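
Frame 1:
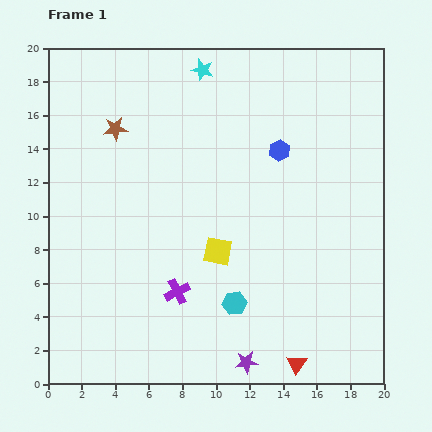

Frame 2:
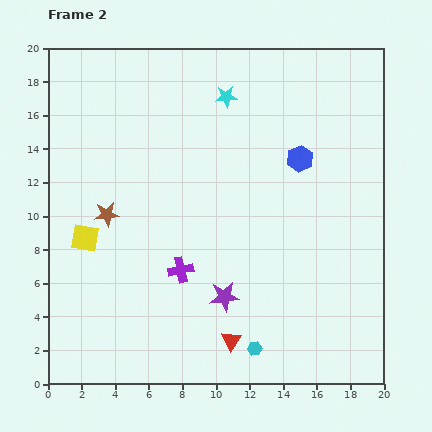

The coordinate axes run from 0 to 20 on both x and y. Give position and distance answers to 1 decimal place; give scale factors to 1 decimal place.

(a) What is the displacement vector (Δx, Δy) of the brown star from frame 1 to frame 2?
(-0.5, -5.1)

The brown star was at (4.0, 15.2) in frame 1 and (3.5, 10.1) in frame 2.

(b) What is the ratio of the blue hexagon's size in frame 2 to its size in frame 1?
1.3×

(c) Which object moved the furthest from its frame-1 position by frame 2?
the yellow square

(moved 7.9; next 5.1)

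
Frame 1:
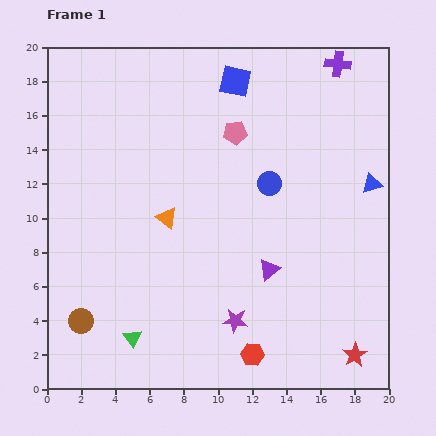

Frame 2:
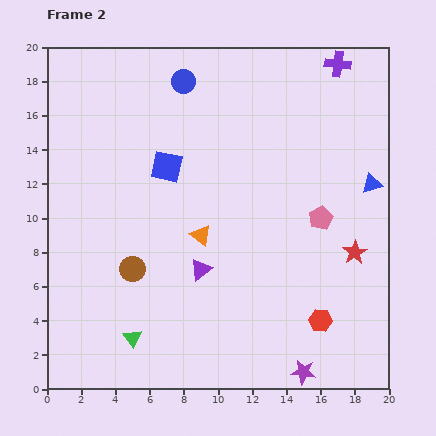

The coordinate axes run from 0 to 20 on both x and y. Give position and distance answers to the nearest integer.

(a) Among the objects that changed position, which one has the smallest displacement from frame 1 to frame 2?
the orange triangle

(moved 2)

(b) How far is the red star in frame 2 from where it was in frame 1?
6

The red star moved from (18, 2) to (18, 8), a distance of √(0² + 6²) ≈ 6.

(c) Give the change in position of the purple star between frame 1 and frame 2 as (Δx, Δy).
(4, -3)

The purple star was at (11, 4) in frame 1 and (15, 1) in frame 2.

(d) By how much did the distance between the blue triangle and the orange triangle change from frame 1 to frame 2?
-2

Distance in frame 1: 12. Distance in frame 2: 10.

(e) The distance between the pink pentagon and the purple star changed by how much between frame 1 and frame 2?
-2

Distance in frame 1: 11. Distance in frame 2: 9.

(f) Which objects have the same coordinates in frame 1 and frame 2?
the blue triangle, the green triangle, the purple cross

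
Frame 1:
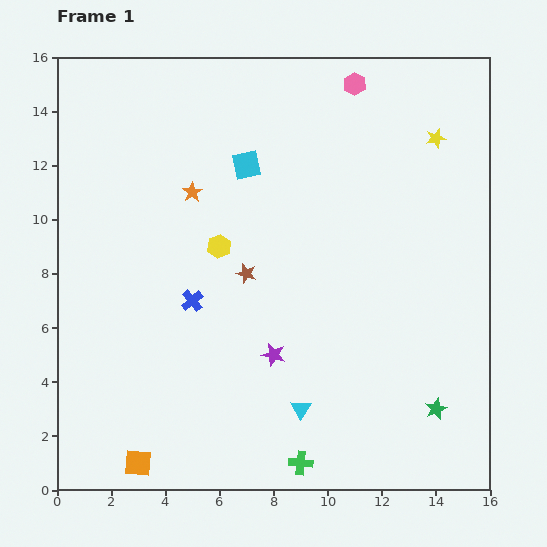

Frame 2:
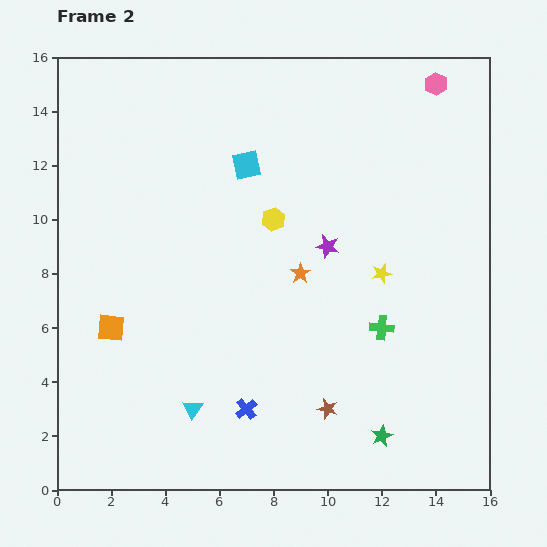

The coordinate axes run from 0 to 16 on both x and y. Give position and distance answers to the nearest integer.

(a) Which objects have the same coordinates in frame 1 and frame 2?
the cyan square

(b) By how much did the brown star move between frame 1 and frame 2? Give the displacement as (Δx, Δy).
(3, -5)

The brown star was at (7, 8) in frame 1 and (10, 3) in frame 2.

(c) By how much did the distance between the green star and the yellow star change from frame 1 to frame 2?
-4

Distance in frame 1: 10. Distance in frame 2: 6.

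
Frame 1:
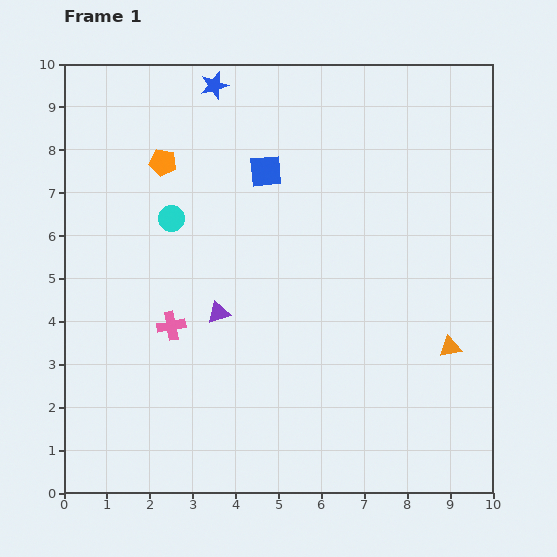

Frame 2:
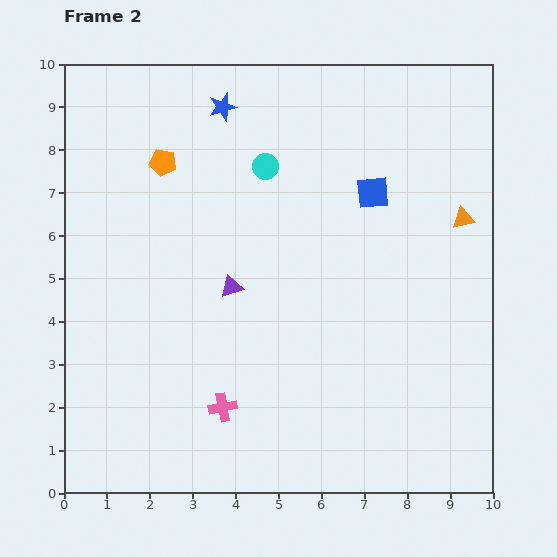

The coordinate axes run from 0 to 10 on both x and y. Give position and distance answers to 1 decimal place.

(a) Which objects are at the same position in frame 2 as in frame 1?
the orange pentagon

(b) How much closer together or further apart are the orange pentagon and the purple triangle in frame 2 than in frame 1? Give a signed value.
-0.4

Distance in frame 1: 3.7. Distance in frame 2: 3.3.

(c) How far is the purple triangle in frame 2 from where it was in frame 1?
0.7

The purple triangle moved from (3.6, 4.2) to (3.9, 4.8), a distance of √(0.3² + 0.6²) ≈ 0.7.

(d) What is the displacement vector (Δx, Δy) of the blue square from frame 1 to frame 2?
(2.5, -0.5)

The blue square was at (4.7, 7.5) in frame 1 and (7.2, 7.0) in frame 2.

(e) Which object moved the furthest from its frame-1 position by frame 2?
the orange triangle

(moved 3.0; next 2.5)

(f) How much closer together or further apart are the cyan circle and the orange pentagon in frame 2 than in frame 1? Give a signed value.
+1.1

Distance in frame 1: 1.3. Distance in frame 2: 2.4.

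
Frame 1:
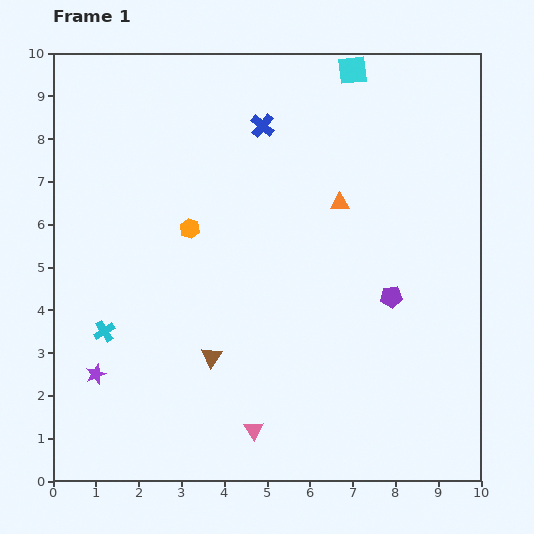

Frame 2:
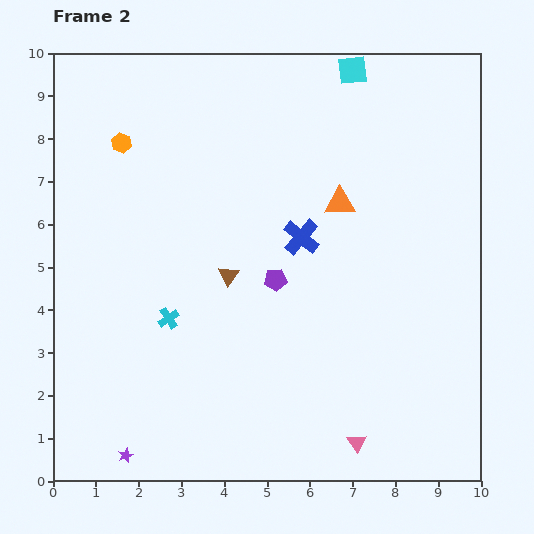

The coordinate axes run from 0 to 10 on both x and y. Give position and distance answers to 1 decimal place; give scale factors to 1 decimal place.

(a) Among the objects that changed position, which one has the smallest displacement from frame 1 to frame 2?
the cyan cross

(moved 1.5)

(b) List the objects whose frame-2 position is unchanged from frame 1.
the orange triangle, the cyan square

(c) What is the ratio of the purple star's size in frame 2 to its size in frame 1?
0.7×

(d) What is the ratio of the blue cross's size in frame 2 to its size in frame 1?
1.5×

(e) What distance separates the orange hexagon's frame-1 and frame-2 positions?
2.6

The orange hexagon moved from (3.2, 5.9) to (1.6, 7.9), a distance of √(1.6² + 2.0²) ≈ 2.6.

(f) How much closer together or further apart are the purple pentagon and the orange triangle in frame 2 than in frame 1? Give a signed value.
-0.2

Distance in frame 1: 2.5. Distance in frame 2: 2.3.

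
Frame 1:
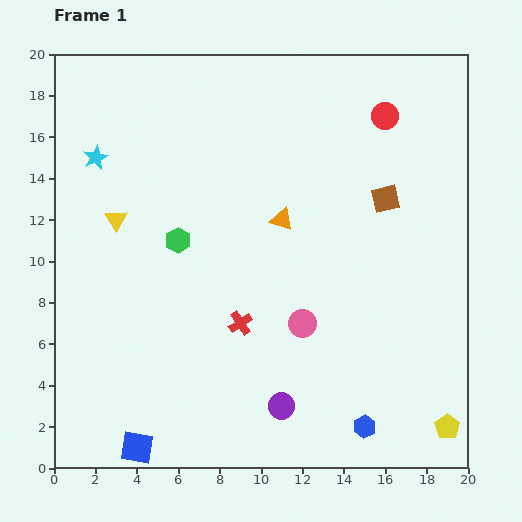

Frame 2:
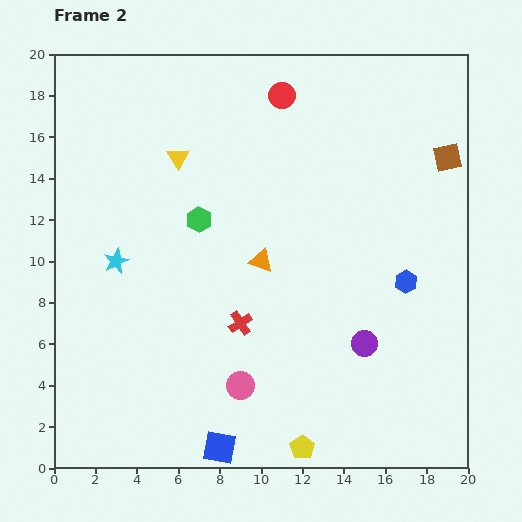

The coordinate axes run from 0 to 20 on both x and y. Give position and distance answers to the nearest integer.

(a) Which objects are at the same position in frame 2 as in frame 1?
the red cross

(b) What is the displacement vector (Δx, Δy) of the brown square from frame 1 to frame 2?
(3, 2)

The brown square was at (16, 13) in frame 1 and (19, 15) in frame 2.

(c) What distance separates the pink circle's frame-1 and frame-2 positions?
4

The pink circle moved from (12, 7) to (9, 4), a distance of √(3² + 3²) ≈ 4.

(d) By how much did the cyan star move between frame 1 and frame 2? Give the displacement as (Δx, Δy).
(1, -5)

The cyan star was at (2, 15) in frame 1 and (3, 10) in frame 2.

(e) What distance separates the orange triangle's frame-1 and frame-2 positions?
2

The orange triangle moved from (11, 12) to (10, 10), a distance of √(1² + 2²) ≈ 2.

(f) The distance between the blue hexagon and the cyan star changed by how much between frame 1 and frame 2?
-4

Distance in frame 1: 18. Distance in frame 2: 14.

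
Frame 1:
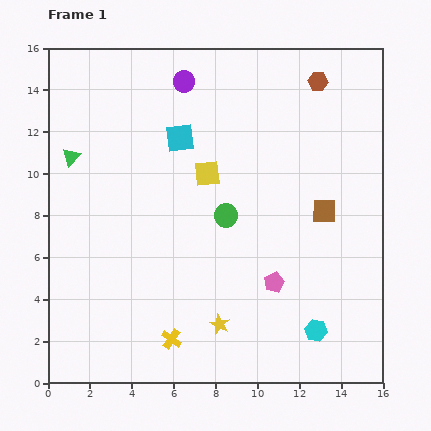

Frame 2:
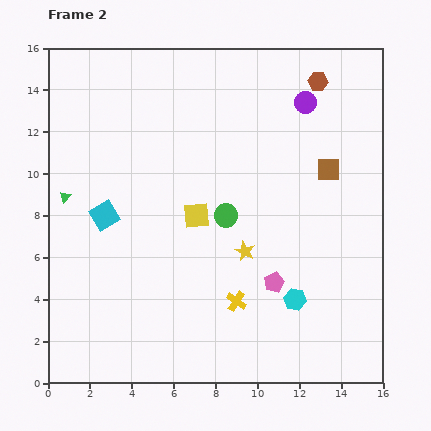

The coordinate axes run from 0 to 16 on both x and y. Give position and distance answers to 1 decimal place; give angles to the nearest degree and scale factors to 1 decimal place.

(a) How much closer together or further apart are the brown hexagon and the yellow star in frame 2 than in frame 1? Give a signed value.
-3.7

Distance in frame 1: 12.5. Distance in frame 2: 8.8.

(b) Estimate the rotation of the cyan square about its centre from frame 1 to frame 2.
24° counter-clockwise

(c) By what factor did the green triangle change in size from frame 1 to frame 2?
0.6×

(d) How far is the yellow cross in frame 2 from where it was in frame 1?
3.6

The yellow cross moved from (5.9, 2.1) to (9.0, 3.9), a distance of √(3.1² + 1.8²) ≈ 3.6.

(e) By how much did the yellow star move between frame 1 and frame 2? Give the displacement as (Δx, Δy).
(1.2, 3.5)

The yellow star was at (8.2, 2.8) in frame 1 and (9.4, 6.3) in frame 2.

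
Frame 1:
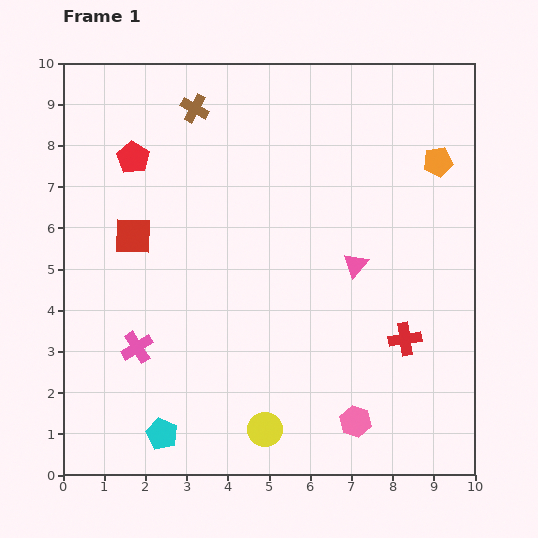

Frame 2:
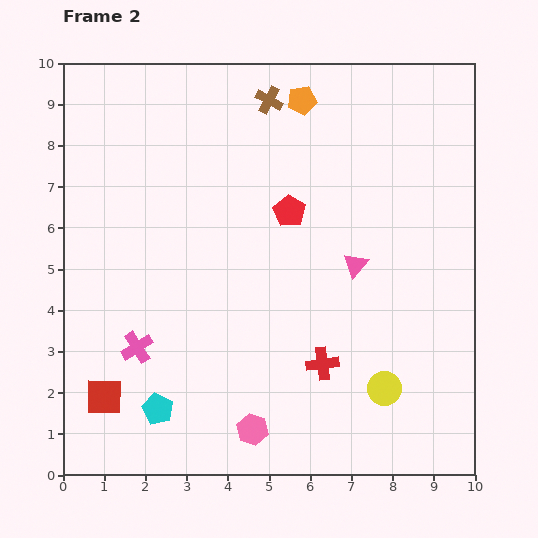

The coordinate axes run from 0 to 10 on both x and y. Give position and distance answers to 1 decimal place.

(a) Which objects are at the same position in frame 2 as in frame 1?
the pink triangle, the pink cross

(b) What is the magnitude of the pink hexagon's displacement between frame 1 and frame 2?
2.5

The pink hexagon moved from (7.1, 1.3) to (4.6, 1.1), a distance of √(2.5² + 0.2²) ≈ 2.5.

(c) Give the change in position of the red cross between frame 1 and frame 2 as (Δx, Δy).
(-2.0, -0.6)

The red cross was at (8.3, 3.3) in frame 1 and (6.3, 2.7) in frame 2.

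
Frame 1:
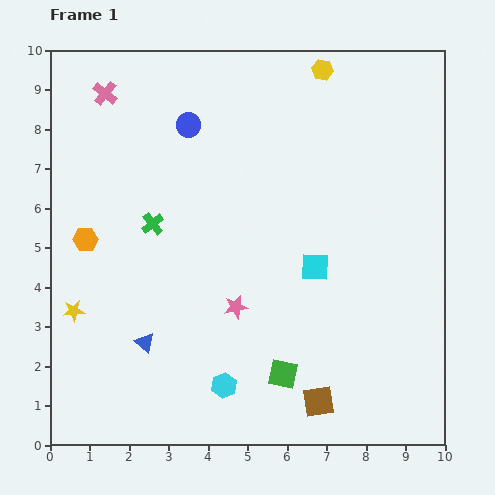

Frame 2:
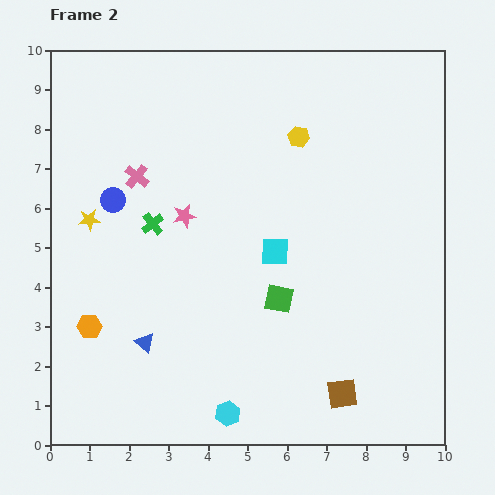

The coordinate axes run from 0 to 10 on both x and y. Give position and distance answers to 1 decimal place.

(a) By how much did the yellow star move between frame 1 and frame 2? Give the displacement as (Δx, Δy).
(0.4, 2.3)

The yellow star was at (0.6, 3.4) in frame 1 and (1.0, 5.7) in frame 2.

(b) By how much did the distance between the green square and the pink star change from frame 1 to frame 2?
+1.1

Distance in frame 1: 2.1. Distance in frame 2: 3.2.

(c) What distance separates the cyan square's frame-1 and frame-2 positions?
1.1

The cyan square moved from (6.7, 4.5) to (5.7, 4.9), a distance of √(1.0² + 0.4²) ≈ 1.1.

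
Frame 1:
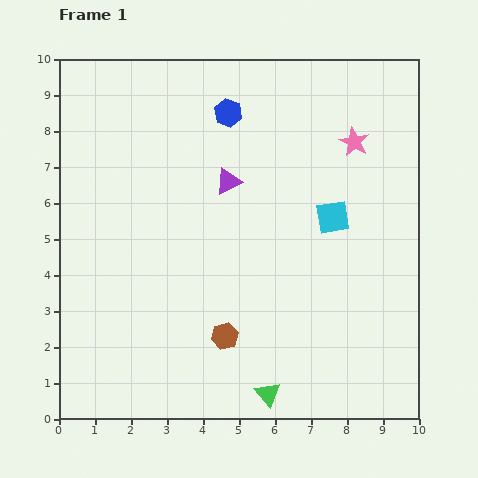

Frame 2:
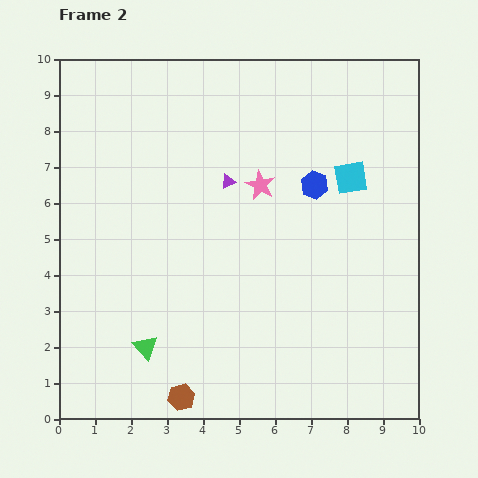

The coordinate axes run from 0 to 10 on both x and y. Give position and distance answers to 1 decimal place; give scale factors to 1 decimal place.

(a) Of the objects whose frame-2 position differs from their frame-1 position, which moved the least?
the cyan square

(moved 1.2)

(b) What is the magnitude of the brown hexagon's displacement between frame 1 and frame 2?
2.1

The brown hexagon moved from (4.6, 2.3) to (3.4, 0.6), a distance of √(1.2² + 1.7²) ≈ 2.1.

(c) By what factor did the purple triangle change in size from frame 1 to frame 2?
0.6×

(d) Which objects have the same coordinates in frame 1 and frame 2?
the purple triangle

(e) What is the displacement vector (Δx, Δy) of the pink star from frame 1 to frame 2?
(-2.6, -1.2)

The pink star was at (8.2, 7.7) in frame 1 and (5.6, 6.5) in frame 2.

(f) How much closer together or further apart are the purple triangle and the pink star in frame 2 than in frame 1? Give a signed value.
-2.8

Distance in frame 1: 3.7. Distance in frame 2: 0.9.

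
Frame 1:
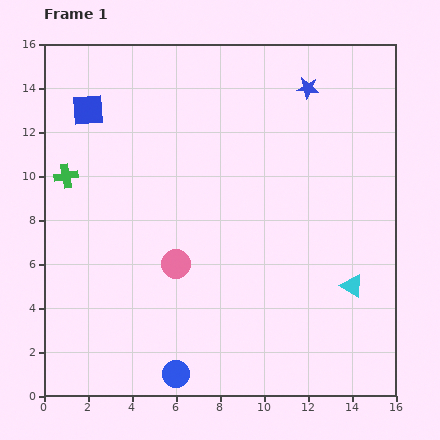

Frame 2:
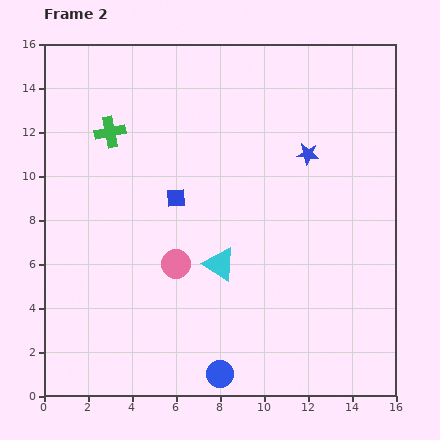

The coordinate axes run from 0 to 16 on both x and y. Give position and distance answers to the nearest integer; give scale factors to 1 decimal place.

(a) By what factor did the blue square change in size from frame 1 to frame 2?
0.6×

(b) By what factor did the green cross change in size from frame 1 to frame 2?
1.3×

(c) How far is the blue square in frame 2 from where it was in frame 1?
6

The blue square moved from (2, 13) to (6, 9), a distance of √(4² + 4²) ≈ 6.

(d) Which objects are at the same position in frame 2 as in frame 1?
the pink circle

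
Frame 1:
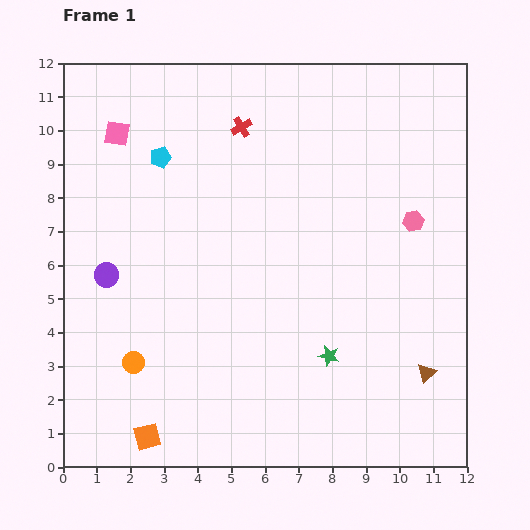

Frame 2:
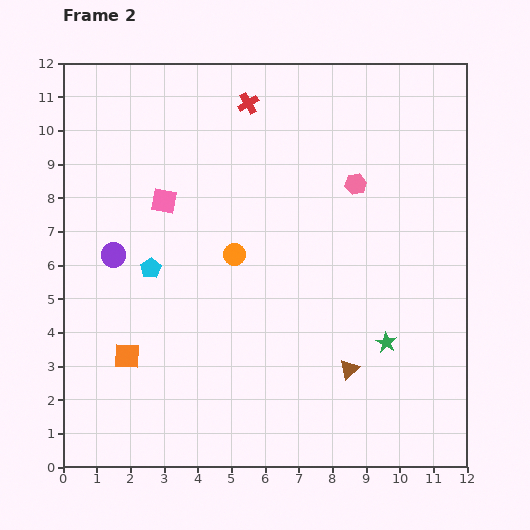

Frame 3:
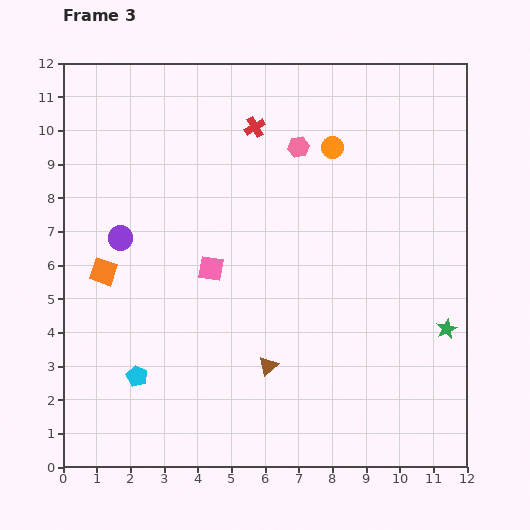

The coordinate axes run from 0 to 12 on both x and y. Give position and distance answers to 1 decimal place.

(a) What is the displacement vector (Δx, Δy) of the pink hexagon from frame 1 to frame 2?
(-1.7, 1.1)

The pink hexagon was at (10.4, 7.3) in frame 1 and (8.7, 8.4) in frame 2.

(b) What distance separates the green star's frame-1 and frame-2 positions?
1.7

The green star moved from (7.9, 3.3) to (9.6, 3.7), a distance of √(1.7² + 0.4²) ≈ 1.7.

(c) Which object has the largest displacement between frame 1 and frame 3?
the orange circle

(moved 8.7; next 6.5)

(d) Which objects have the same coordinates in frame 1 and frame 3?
none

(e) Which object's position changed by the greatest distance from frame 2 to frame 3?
the orange circle

(moved 4.3; next 3.2)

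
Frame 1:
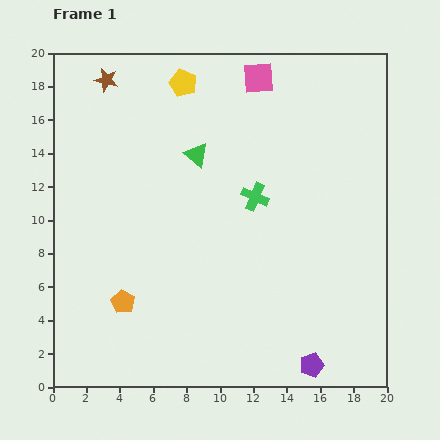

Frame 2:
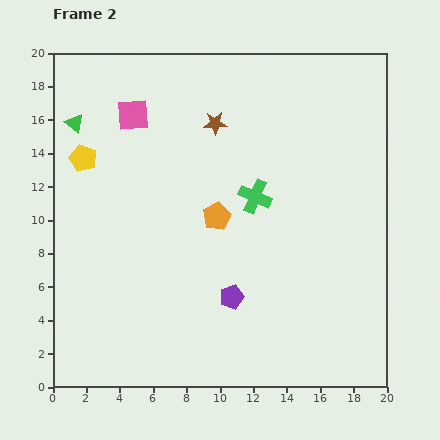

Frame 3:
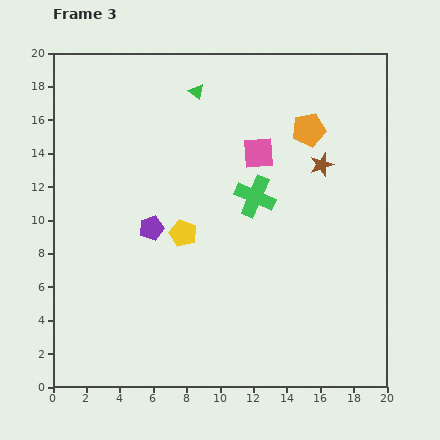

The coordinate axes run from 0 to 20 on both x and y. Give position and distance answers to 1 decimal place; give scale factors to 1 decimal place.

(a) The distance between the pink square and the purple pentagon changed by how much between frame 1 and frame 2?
-5.1

Distance in frame 1: 17.5. Distance in frame 2: 12.4.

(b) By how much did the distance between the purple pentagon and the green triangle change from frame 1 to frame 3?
-5.8

Distance in frame 1: 14.4. Distance in frame 3: 8.6.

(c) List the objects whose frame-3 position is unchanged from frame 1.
the green cross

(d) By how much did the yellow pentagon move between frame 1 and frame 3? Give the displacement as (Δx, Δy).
(0.0, -9.0)

The yellow pentagon was at (7.8, 18.2) in frame 1 and (7.8, 9.2) in frame 3.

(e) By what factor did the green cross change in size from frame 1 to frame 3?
1.5×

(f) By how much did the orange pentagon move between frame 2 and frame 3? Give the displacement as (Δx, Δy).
(5.5, 5.2)

The orange pentagon was at (9.8, 10.2) in frame 2 and (15.3, 15.4) in frame 3.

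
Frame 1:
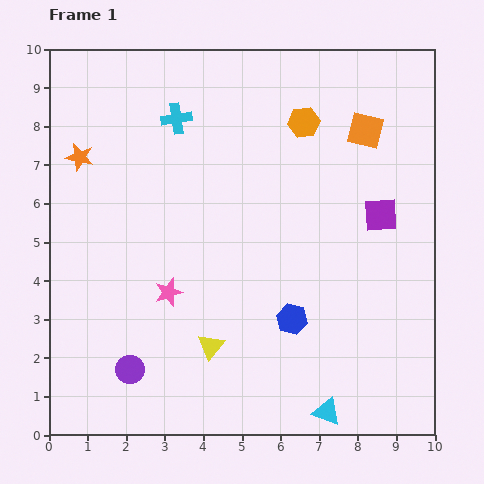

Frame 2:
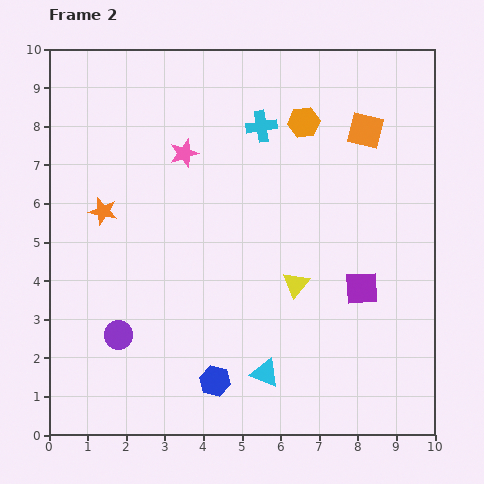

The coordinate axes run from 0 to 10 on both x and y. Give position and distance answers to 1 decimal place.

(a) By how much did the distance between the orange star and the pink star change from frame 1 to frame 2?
-1.6

Distance in frame 1: 4.2. Distance in frame 2: 2.6.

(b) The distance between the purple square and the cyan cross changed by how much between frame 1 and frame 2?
-1.0

Distance in frame 1: 5.9. Distance in frame 2: 4.9.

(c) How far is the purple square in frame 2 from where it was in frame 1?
2.0

The purple square moved from (8.6, 5.7) to (8.1, 3.8), a distance of √(0.5² + 1.9²) ≈ 2.0.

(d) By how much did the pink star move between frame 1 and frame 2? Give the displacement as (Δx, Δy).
(0.4, 3.6)

The pink star was at (3.1, 3.7) in frame 1 and (3.5, 7.3) in frame 2.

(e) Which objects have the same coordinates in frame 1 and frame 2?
the orange square, the orange hexagon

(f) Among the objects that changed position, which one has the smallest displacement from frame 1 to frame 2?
the purple circle

(moved 0.9)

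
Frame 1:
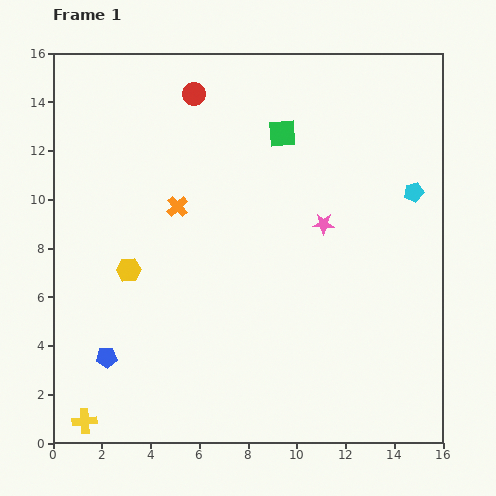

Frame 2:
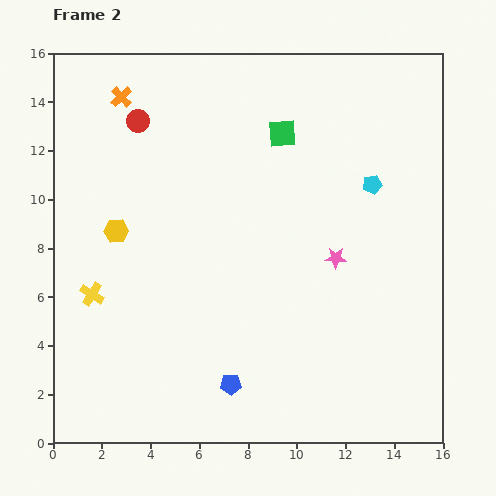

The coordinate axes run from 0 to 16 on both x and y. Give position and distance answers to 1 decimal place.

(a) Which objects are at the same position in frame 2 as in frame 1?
the green square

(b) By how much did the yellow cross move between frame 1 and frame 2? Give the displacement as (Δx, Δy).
(0.3, 5.2)

The yellow cross was at (1.3, 0.9) in frame 1 and (1.6, 6.1) in frame 2.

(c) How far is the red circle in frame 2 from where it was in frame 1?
2.5

The red circle moved from (5.8, 14.3) to (3.5, 13.2), a distance of √(2.3² + 1.1²) ≈ 2.5.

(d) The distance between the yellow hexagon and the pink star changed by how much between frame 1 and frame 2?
+0.9

Distance in frame 1: 8.2. Distance in frame 2: 9.1.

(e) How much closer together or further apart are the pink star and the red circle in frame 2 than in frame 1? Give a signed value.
+2.3

Distance in frame 1: 7.5. Distance in frame 2: 9.8.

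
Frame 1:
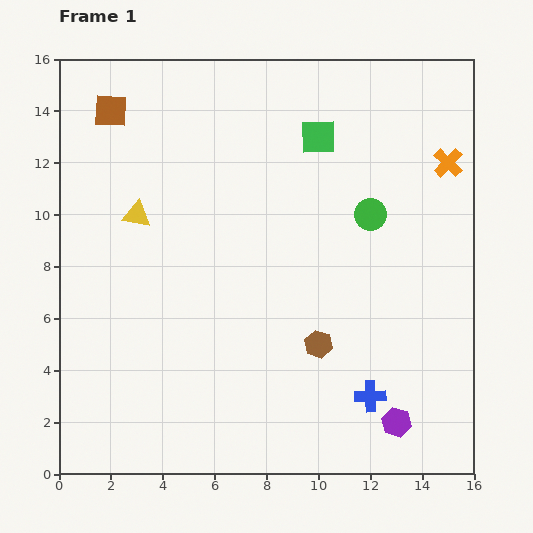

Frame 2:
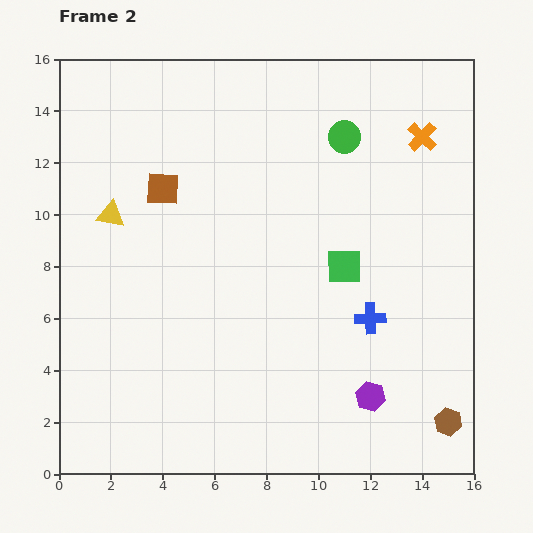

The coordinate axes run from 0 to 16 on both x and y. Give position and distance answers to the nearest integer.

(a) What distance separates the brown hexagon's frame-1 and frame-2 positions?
6

The brown hexagon moved from (10, 5) to (15, 2), a distance of √(5² + 3²) ≈ 6.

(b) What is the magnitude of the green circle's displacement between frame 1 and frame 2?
3

The green circle moved from (12, 10) to (11, 13), a distance of √(1² + 3²) ≈ 3.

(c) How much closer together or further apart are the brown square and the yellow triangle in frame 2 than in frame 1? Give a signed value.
-2

Distance in frame 1: 4. Distance in frame 2: 2.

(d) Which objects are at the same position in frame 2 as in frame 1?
none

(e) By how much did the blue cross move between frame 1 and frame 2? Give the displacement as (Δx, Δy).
(0, 3)

The blue cross was at (12, 3) in frame 1 and (12, 6) in frame 2.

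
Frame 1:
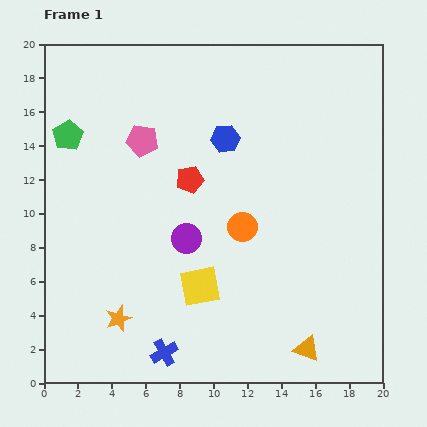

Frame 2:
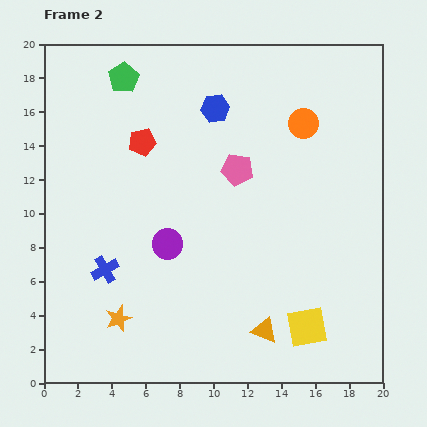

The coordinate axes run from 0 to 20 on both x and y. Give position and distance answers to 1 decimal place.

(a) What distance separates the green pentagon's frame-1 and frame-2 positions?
4.7

The green pentagon moved from (1.4, 14.6) to (4.7, 18.0), a distance of √(3.3² + 3.4²) ≈ 4.7.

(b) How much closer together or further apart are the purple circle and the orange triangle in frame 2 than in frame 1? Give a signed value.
-2.0

Distance in frame 1: 9.6. Distance in frame 2: 7.6.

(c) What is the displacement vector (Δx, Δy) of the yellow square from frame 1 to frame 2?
(6.3, -2.4)

The yellow square was at (9.2, 5.7) in frame 1 and (15.5, 3.3) in frame 2.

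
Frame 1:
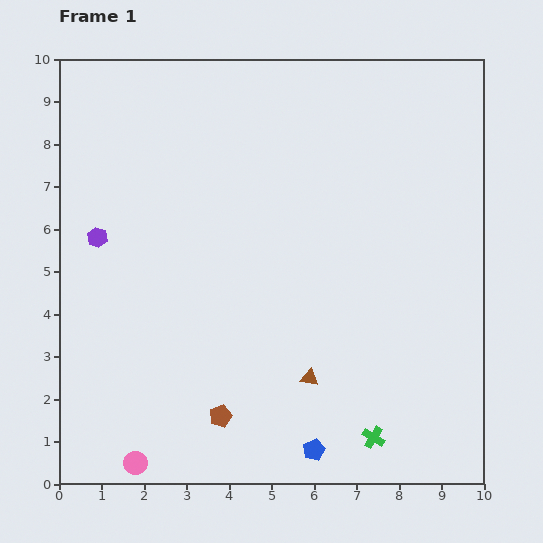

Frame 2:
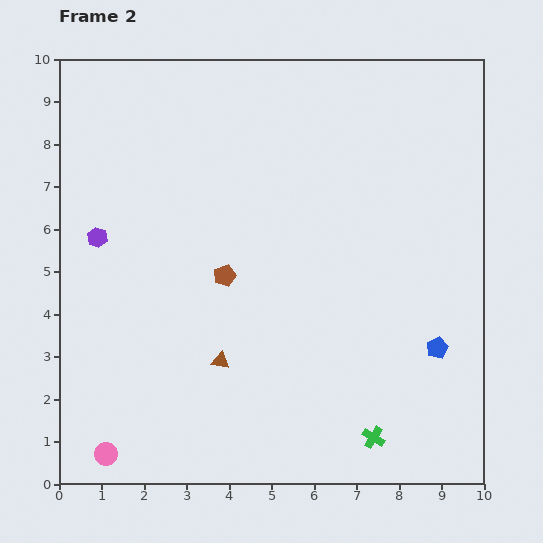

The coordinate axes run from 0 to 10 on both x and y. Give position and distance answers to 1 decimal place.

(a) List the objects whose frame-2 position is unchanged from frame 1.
the purple hexagon, the green cross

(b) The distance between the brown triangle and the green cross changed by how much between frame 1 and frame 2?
+1.9

Distance in frame 1: 2.1. Distance in frame 2: 4.0.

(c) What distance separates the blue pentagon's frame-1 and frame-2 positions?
3.8

The blue pentagon moved from (6.0, 0.8) to (8.9, 3.2), a distance of √(2.9² + 2.4²) ≈ 3.8.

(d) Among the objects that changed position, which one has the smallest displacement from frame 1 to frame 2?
the pink circle

(moved 0.7)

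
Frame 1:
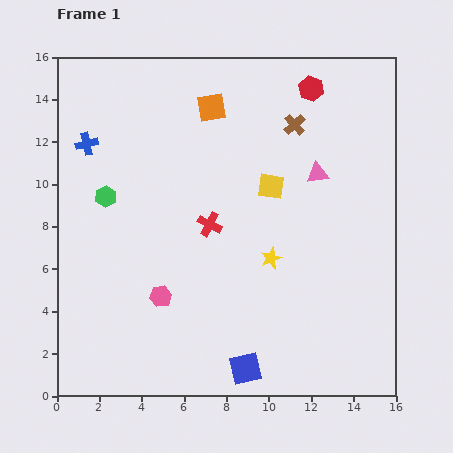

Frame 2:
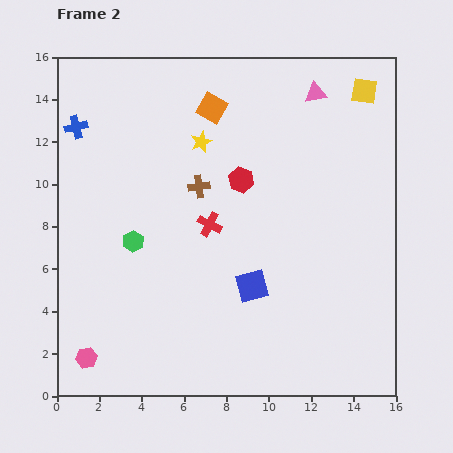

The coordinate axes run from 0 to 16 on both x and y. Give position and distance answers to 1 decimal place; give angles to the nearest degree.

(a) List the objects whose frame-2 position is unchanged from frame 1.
the orange square, the red cross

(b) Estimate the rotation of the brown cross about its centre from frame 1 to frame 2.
34° clockwise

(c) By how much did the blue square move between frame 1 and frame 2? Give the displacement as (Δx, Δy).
(0.3, 3.9)

The blue square was at (8.9, 1.3) in frame 1 and (9.2, 5.2) in frame 2.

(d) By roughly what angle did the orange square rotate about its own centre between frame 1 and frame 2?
40° clockwise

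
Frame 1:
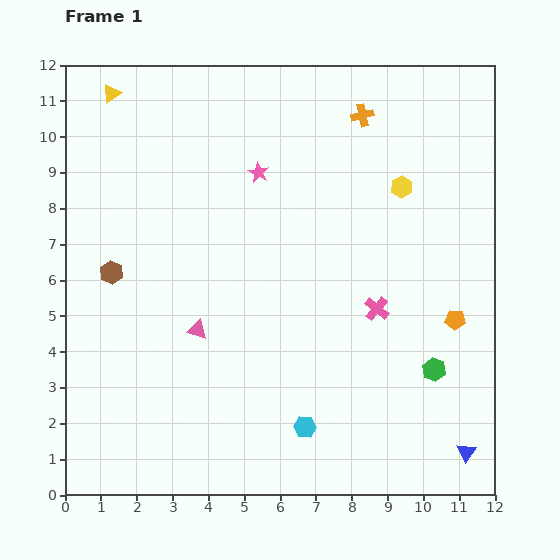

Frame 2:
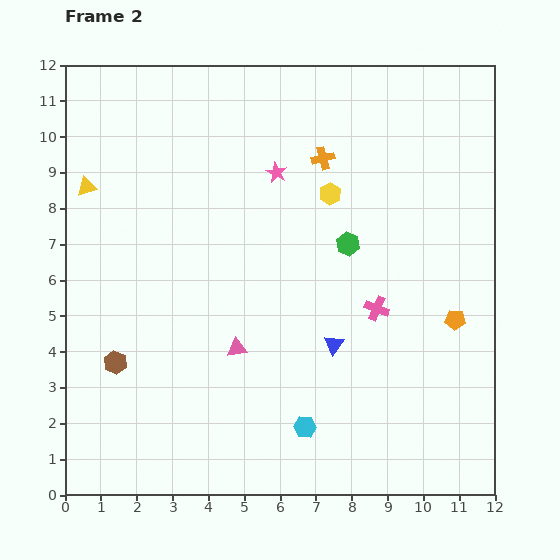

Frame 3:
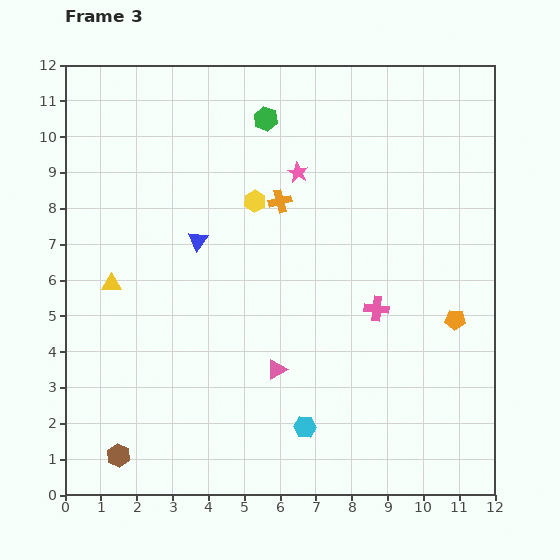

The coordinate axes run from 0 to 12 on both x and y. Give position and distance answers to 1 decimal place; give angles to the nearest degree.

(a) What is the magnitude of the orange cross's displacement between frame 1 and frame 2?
1.6

The orange cross moved from (8.3, 10.6) to (7.2, 9.4), a distance of √(1.1² + 1.2²) ≈ 1.6.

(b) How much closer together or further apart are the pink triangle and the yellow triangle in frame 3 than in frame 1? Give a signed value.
-1.8

Distance in frame 1: 7.0. Distance in frame 3: 5.2.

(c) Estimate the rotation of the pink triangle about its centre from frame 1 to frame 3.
46° counter-clockwise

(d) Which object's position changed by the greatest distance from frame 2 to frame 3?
the blue triangle

(moved 4.8; next 4.2)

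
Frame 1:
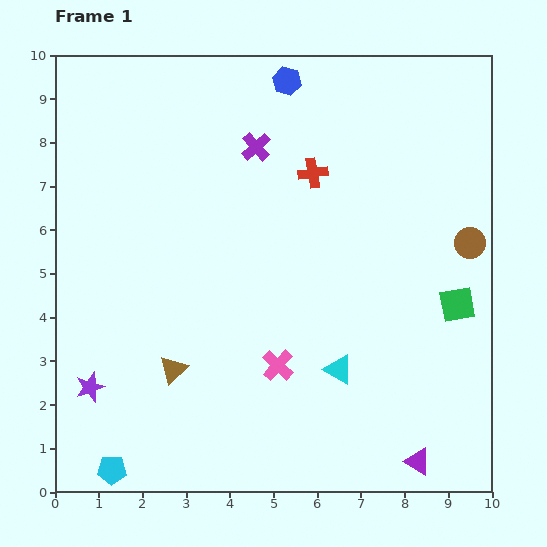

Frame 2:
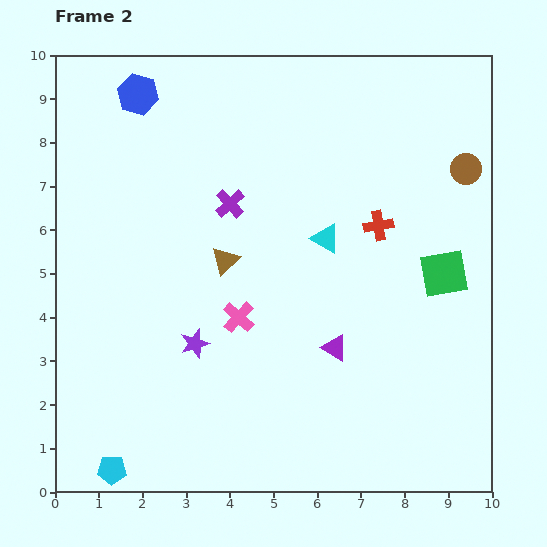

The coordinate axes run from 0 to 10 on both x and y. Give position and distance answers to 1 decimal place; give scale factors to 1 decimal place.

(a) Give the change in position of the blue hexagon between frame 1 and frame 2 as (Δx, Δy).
(-3.4, -0.3)

The blue hexagon was at (5.3, 9.4) in frame 1 and (1.9, 9.1) in frame 2.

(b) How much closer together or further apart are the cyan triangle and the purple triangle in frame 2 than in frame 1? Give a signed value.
-0.3

Distance in frame 1: 2.8. Distance in frame 2: 2.5.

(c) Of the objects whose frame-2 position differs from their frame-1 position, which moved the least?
the green square

(moved 0.8)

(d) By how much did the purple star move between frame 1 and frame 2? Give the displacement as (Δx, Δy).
(2.4, 1.0)

The purple star was at (0.8, 2.4) in frame 1 and (3.2, 3.4) in frame 2.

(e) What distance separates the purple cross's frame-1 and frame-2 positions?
1.4

The purple cross moved from (4.6, 7.9) to (4.0, 6.6), a distance of √(0.6² + 1.3²) ≈ 1.4.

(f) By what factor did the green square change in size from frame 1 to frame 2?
1.4×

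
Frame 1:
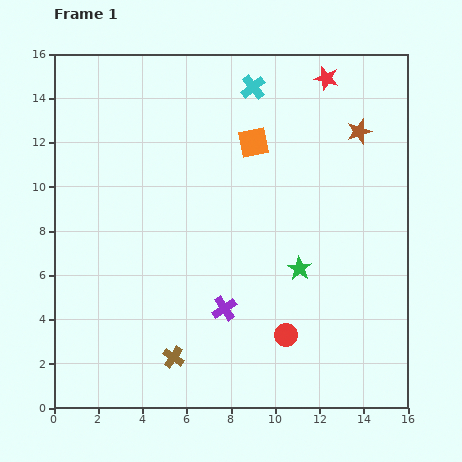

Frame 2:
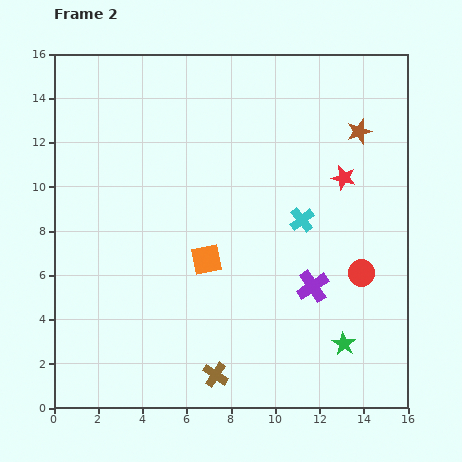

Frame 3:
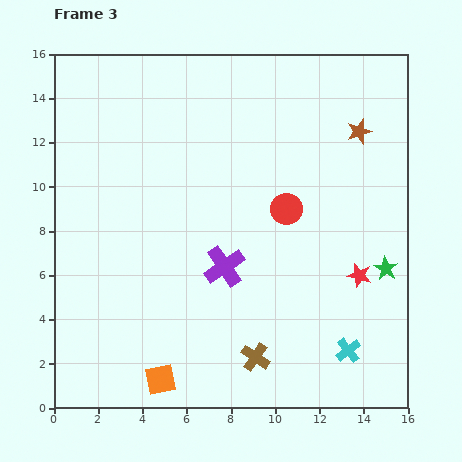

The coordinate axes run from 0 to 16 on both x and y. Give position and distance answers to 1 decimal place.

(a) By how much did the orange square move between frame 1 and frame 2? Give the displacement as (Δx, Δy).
(-2.1, -5.3)

The orange square was at (9.0, 12.0) in frame 1 and (6.9, 6.7) in frame 2.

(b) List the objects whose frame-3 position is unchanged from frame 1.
the brown star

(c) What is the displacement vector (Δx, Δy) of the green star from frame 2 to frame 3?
(1.9, 3.4)

The green star was at (13.1, 2.9) in frame 2 and (15.0, 6.3) in frame 3.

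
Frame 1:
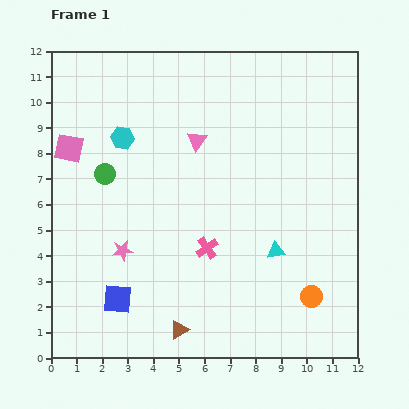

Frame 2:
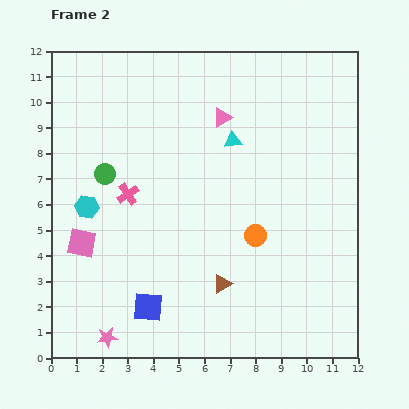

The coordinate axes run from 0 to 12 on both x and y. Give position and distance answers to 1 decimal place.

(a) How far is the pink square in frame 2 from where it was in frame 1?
3.7

The pink square moved from (0.7, 8.2) to (1.2, 4.5), a distance of √(0.5² + 3.7²) ≈ 3.7.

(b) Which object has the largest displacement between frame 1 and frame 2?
the cyan triangle

(moved 4.6; next 3.7)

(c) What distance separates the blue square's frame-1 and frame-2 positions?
1.2

The blue square moved from (2.6, 2.3) to (3.8, 2.0), a distance of √(1.2² + 0.3²) ≈ 1.2.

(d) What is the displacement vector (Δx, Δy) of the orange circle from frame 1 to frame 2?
(-2.2, 2.4)

The orange circle was at (10.2, 2.4) in frame 1 and (8.0, 4.8) in frame 2.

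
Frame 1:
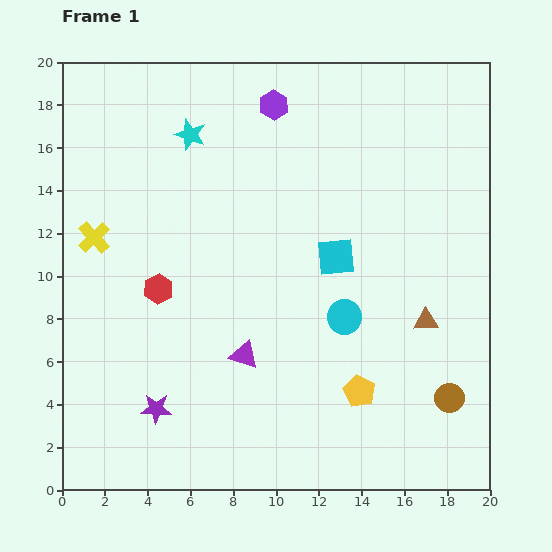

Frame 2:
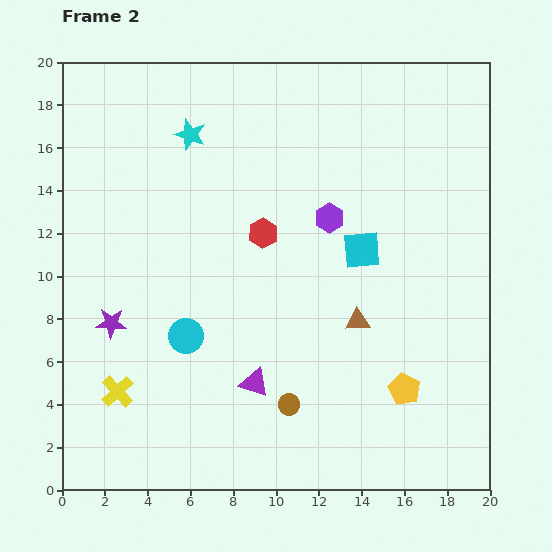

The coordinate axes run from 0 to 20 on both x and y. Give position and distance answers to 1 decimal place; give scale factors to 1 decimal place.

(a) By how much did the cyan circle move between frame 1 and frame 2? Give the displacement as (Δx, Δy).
(-7.4, -0.9)

The cyan circle was at (13.2, 8.1) in frame 1 and (5.8, 7.2) in frame 2.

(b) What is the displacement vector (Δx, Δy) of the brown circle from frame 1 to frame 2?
(-7.5, -0.3)

The brown circle was at (18.1, 4.3) in frame 1 and (10.6, 4.0) in frame 2.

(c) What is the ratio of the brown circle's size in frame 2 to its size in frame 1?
0.7×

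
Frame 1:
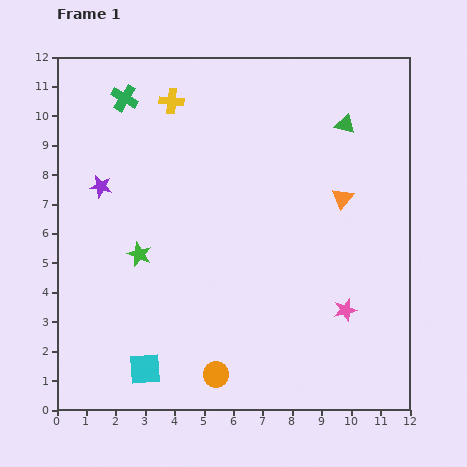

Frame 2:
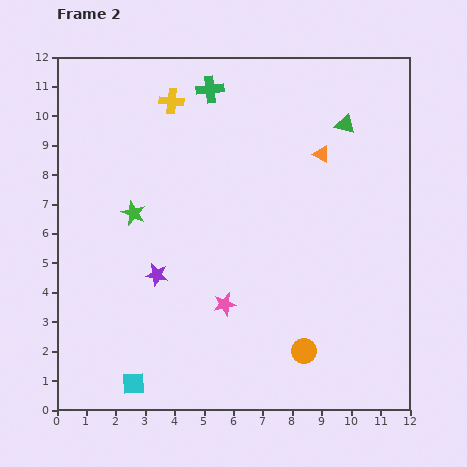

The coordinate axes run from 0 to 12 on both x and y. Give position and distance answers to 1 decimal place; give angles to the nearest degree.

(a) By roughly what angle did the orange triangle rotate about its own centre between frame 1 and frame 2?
42° counter-clockwise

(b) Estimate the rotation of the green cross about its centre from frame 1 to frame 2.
37° counter-clockwise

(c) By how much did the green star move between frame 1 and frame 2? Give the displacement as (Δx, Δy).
(-0.2, 1.4)

The green star was at (2.8, 5.3) in frame 1 and (2.6, 6.7) in frame 2.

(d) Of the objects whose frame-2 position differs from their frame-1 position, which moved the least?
the cyan square

(moved 0.6)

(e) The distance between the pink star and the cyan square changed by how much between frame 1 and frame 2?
-3.0

Distance in frame 1: 7.1. Distance in frame 2: 4.1.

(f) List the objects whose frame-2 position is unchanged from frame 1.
the green triangle, the yellow cross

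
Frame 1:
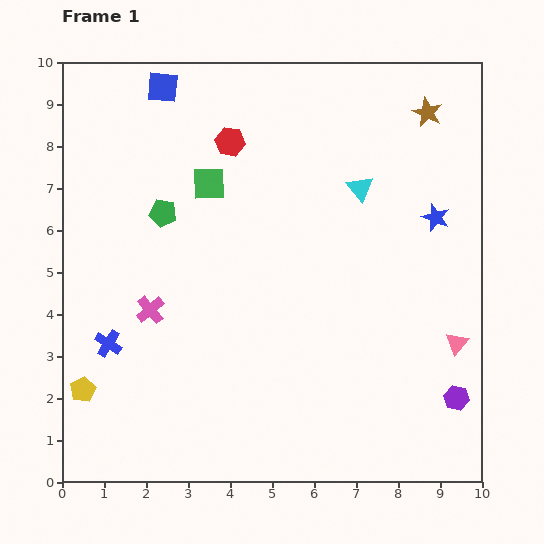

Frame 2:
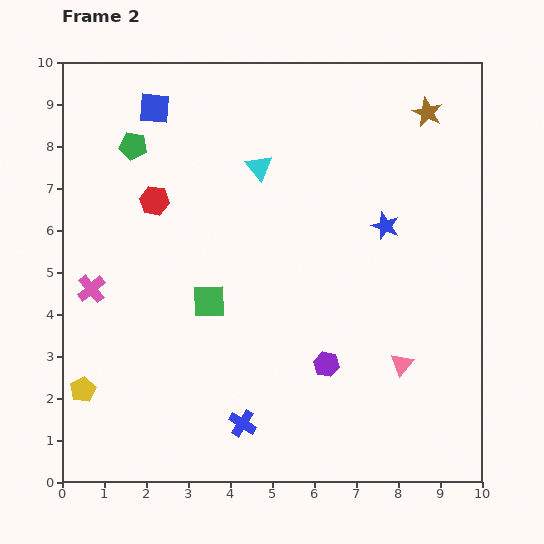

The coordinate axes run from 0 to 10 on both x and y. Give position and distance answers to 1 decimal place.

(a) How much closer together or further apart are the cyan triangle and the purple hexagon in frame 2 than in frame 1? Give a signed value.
-0.5

Distance in frame 1: 5.5. Distance in frame 2: 5.0.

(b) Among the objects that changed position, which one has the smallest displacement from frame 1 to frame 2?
the blue square

(moved 0.5)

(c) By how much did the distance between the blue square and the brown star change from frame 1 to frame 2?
+0.2

Distance in frame 1: 6.3. Distance in frame 2: 6.5.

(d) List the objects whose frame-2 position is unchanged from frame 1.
the brown star, the yellow pentagon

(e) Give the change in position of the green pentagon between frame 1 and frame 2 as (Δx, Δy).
(-0.7, 1.6)

The green pentagon was at (2.4, 6.4) in frame 1 and (1.7, 8.0) in frame 2.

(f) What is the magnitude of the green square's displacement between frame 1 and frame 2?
2.8

The green square moved from (3.5, 7.1) to (3.5, 4.3), a distance of √(0.0² + 2.8²) ≈ 2.8.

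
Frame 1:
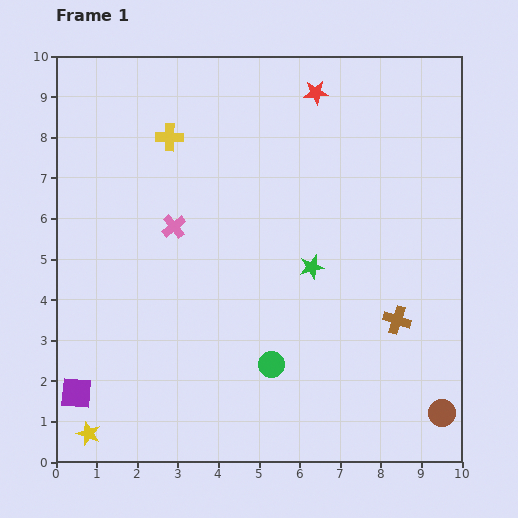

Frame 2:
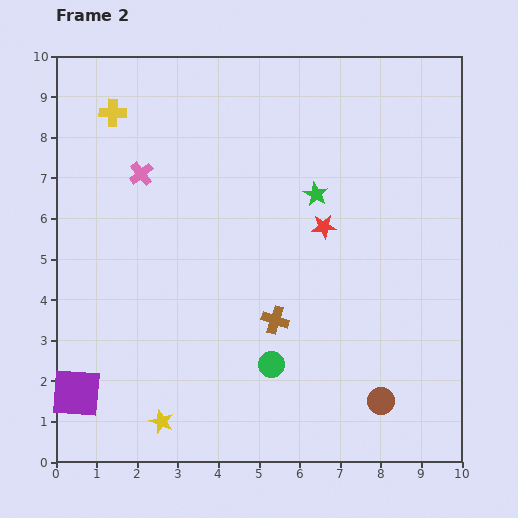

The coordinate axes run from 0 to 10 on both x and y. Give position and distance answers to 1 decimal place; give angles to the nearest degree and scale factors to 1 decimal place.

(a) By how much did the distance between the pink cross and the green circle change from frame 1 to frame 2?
+1.5

Distance in frame 1: 4.2. Distance in frame 2: 5.7.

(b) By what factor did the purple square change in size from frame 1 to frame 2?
1.6×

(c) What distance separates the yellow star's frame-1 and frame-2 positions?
1.8

The yellow star moved from (0.8, 0.7) to (2.6, 1.0), a distance of √(1.8² + 0.3²) ≈ 1.8.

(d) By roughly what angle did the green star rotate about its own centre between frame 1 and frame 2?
30° counter-clockwise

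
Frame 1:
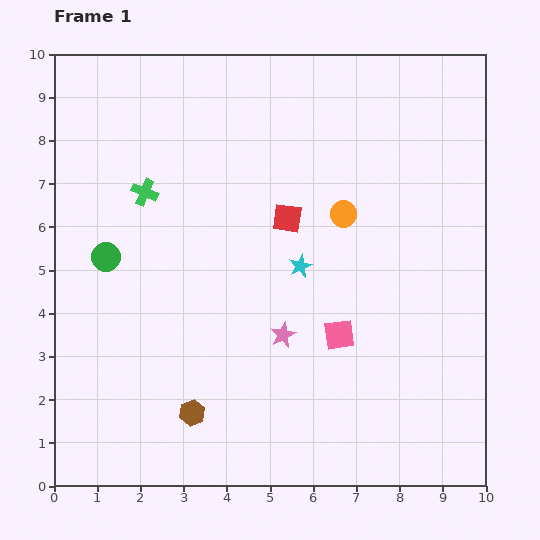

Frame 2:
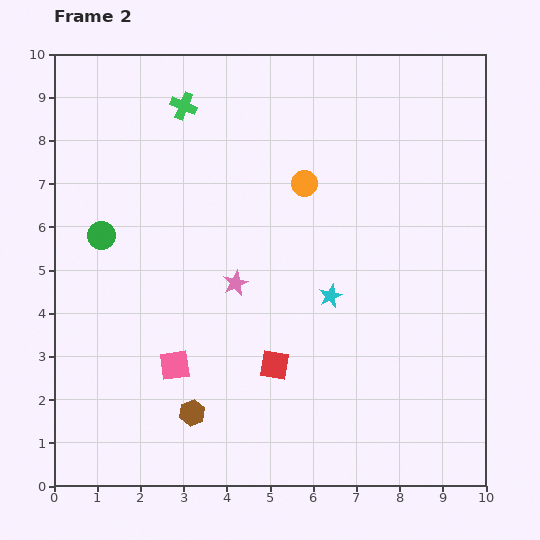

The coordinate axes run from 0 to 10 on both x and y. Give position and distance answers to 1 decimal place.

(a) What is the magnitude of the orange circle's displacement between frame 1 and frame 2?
1.1

The orange circle moved from (6.7, 6.3) to (5.8, 7.0), a distance of √(0.9² + 0.7²) ≈ 1.1.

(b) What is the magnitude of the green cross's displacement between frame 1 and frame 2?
2.2

The green cross moved from (2.1, 6.8) to (3.0, 8.8), a distance of √(0.9² + 2.0²) ≈ 2.2.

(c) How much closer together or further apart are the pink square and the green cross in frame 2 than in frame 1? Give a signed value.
+0.4

Distance in frame 1: 5.6. Distance in frame 2: 6.0.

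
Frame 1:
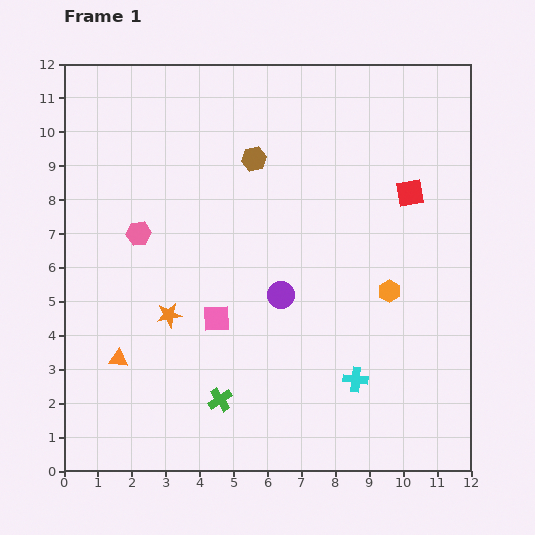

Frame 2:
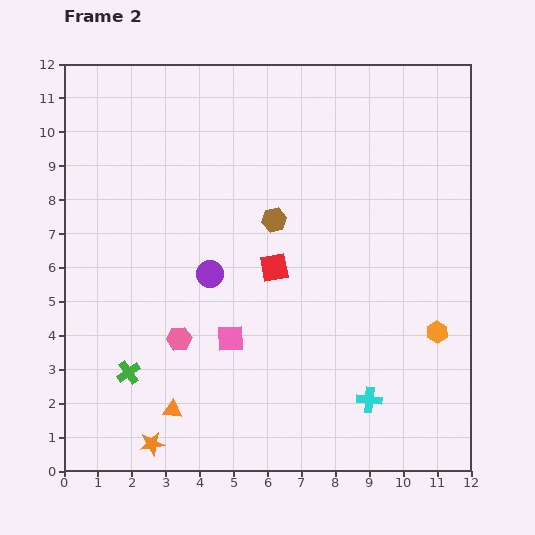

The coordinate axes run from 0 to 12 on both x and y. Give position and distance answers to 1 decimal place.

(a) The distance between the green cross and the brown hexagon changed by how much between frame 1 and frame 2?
-1.0

Distance in frame 1: 7.2. Distance in frame 2: 6.2.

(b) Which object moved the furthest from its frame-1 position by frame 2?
the red square

(moved 4.6; next 3.8)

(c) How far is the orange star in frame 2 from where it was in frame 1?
3.8

The orange star moved from (3.1, 4.6) to (2.6, 0.8), a distance of √(0.5² + 3.8²) ≈ 3.8.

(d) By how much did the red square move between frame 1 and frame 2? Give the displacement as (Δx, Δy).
(-4.0, -2.2)

The red square was at (10.2, 8.2) in frame 1 and (6.2, 6.0) in frame 2.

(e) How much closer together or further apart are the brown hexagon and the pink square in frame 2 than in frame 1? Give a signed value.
-1.1

Distance in frame 1: 4.8. Distance in frame 2: 3.7.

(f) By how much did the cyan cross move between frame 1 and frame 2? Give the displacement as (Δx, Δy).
(0.4, -0.6)

The cyan cross was at (8.6, 2.7) in frame 1 and (9.0, 2.1) in frame 2.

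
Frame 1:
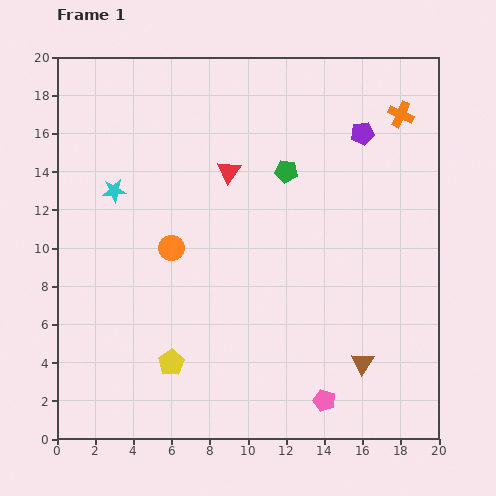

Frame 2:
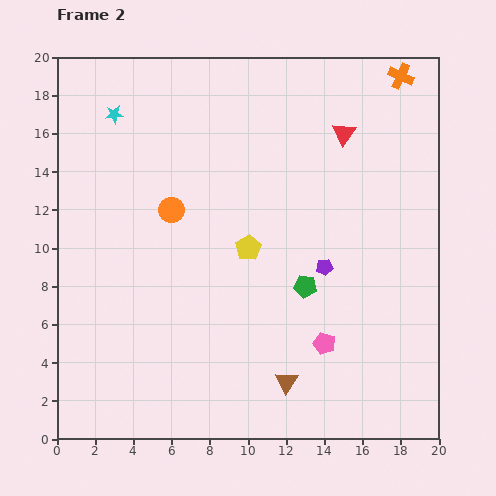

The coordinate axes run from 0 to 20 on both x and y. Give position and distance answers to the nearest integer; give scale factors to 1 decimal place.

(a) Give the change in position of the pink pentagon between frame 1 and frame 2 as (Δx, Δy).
(0, 3)

The pink pentagon was at (14, 2) in frame 1 and (14, 5) in frame 2.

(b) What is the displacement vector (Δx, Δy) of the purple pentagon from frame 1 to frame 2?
(-2, -7)

The purple pentagon was at (16, 16) in frame 1 and (14, 9) in frame 2.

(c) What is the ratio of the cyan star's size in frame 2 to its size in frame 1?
0.8×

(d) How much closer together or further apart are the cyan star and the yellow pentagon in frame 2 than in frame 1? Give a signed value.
+1

Distance in frame 1: 9. Distance in frame 2: 10.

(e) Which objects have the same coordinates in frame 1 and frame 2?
none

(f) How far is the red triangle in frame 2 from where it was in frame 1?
6

The red triangle moved from (9, 14) to (15, 16), a distance of √(6² + 2²) ≈ 6.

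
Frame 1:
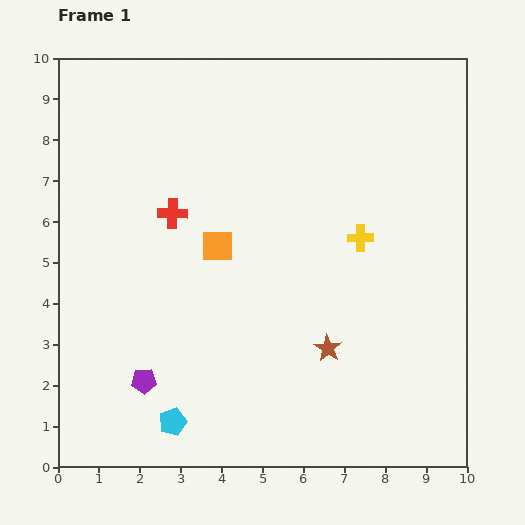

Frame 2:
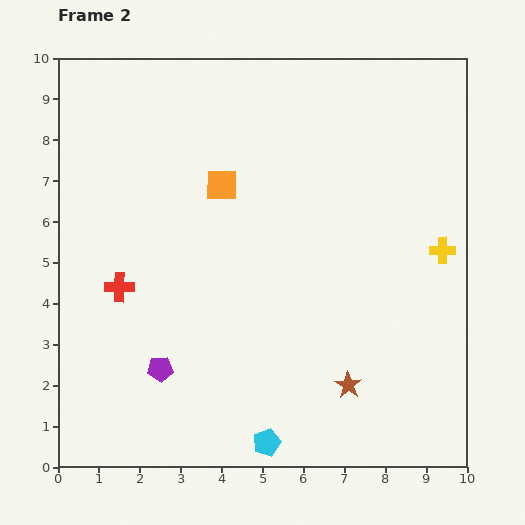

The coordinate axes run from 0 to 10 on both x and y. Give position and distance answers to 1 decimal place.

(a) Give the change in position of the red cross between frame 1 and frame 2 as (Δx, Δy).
(-1.3, -1.8)

The red cross was at (2.8, 6.2) in frame 1 and (1.5, 4.4) in frame 2.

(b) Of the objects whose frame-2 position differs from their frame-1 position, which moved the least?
the purple pentagon

(moved 0.5)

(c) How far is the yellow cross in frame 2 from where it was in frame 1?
2.0

The yellow cross moved from (7.4, 5.6) to (9.4, 5.3), a distance of √(2.0² + 0.3²) ≈ 2.0.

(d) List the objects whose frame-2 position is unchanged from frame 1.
none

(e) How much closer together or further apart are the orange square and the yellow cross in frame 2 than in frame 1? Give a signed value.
+2.1

Distance in frame 1: 3.5. Distance in frame 2: 5.6.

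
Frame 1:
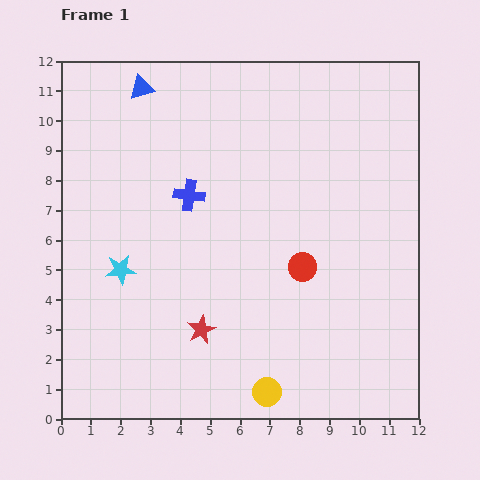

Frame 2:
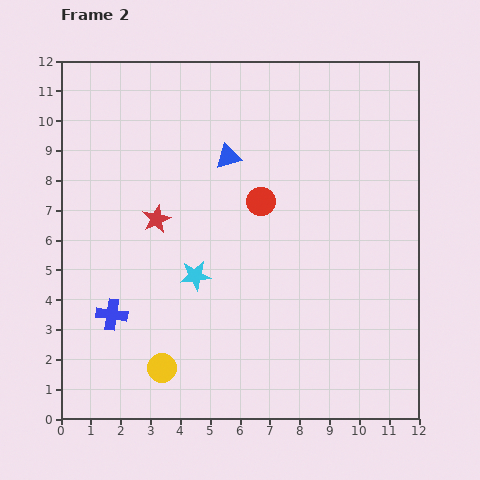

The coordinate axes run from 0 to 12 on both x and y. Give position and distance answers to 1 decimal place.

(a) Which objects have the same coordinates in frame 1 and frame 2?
none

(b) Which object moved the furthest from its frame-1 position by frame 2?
the blue cross

(moved 4.8; next 4.0)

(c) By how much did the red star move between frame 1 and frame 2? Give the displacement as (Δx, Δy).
(-1.5, 3.7)

The red star was at (4.7, 3.0) in frame 1 and (3.2, 6.7) in frame 2.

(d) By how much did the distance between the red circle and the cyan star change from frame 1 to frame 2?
-2.8

Distance in frame 1: 6.1. Distance in frame 2: 3.3.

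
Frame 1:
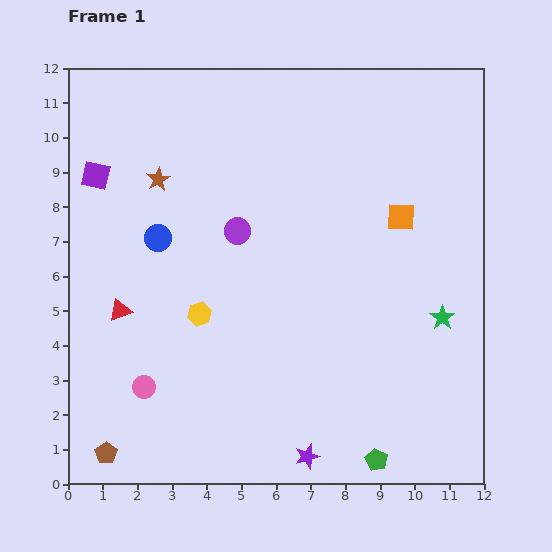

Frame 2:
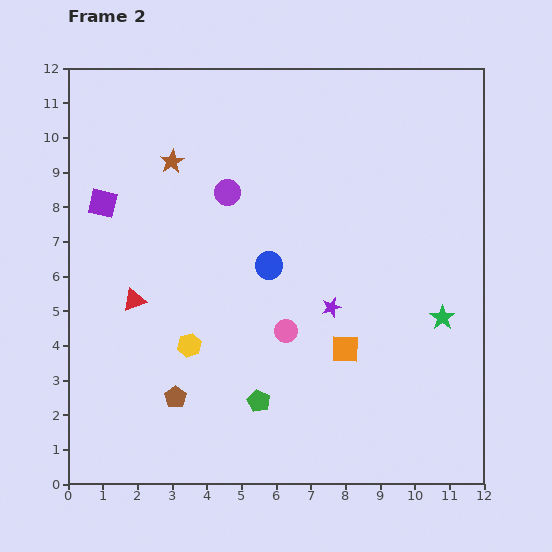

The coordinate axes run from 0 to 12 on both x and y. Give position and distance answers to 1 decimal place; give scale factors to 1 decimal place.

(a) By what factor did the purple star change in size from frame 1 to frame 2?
0.8×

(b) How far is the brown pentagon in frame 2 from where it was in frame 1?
2.6

The brown pentagon moved from (1.1, 0.9) to (3.1, 2.5), a distance of √(2.0² + 1.6²) ≈ 2.6.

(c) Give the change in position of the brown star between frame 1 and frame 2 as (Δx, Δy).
(0.4, 0.5)

The brown star was at (2.6, 8.8) in frame 1 and (3.0, 9.3) in frame 2.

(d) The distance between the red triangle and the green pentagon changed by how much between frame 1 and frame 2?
-4.0

Distance in frame 1: 8.6. Distance in frame 2: 4.6.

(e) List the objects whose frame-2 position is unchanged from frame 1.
the green star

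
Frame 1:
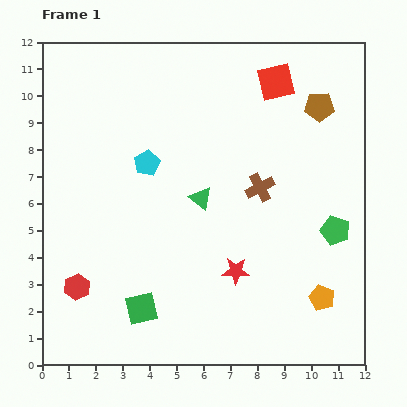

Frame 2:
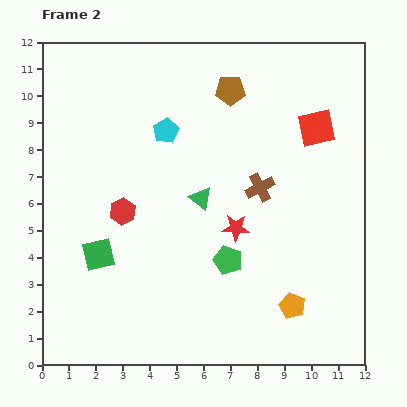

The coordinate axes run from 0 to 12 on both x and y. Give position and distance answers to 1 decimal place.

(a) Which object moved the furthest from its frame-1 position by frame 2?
the green pentagon

(moved 4.1; next 3.4)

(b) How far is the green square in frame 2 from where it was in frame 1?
2.6

The green square moved from (3.7, 2.1) to (2.1, 4.1), a distance of √(1.6² + 2.0²) ≈ 2.6.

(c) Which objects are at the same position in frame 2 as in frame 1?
the green triangle, the brown cross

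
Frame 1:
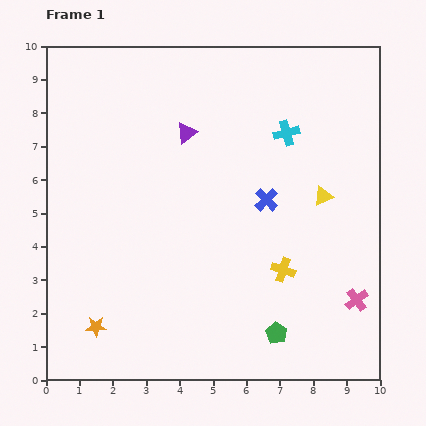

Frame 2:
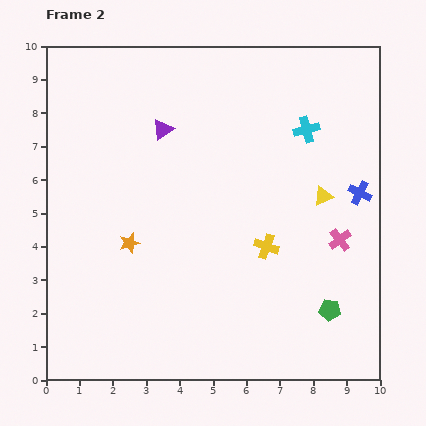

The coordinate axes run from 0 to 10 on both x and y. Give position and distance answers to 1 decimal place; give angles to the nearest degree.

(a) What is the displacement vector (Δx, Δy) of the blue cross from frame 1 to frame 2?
(2.8, 0.2)

The blue cross was at (6.6, 5.4) in frame 1 and (9.4, 5.6) in frame 2.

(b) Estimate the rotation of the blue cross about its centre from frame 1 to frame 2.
20° counter-clockwise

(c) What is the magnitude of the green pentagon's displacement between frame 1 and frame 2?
1.7

The green pentagon moved from (6.9, 1.4) to (8.5, 2.1), a distance of √(1.6² + 0.7²) ≈ 1.7.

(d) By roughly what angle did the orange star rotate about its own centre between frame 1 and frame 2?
15° counter-clockwise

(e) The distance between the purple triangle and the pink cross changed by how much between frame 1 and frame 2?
-0.9

Distance in frame 1: 7.1. Distance in frame 2: 6.2.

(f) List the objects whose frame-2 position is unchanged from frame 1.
the yellow triangle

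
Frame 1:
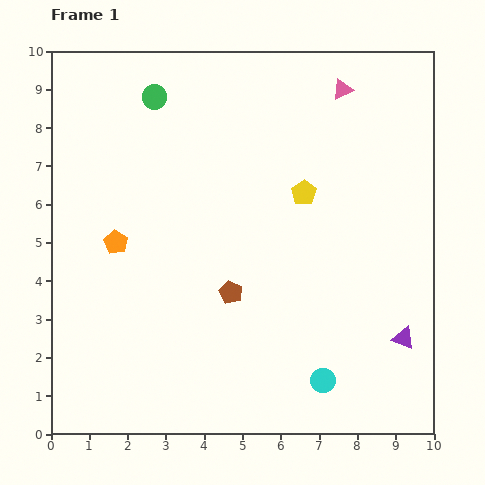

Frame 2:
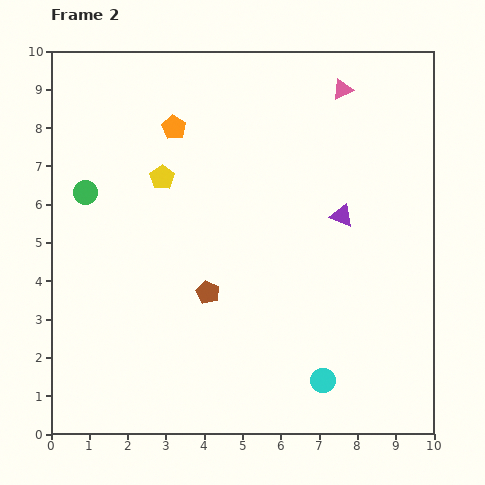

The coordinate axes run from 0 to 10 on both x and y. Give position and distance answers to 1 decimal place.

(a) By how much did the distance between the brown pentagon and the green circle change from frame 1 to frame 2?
-1.4

Distance in frame 1: 5.5. Distance in frame 2: 4.1.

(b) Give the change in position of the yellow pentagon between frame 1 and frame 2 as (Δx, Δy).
(-3.7, 0.4)

The yellow pentagon was at (6.6, 6.3) in frame 1 and (2.9, 6.7) in frame 2.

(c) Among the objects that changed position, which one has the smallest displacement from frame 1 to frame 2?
the brown pentagon

(moved 0.6)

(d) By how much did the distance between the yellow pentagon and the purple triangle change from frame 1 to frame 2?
+0.2

Distance in frame 1: 4.6. Distance in frame 2: 4.8.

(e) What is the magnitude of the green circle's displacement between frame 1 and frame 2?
3.1

The green circle moved from (2.7, 8.8) to (0.9, 6.3), a distance of √(1.8² + 2.5²) ≈ 3.1.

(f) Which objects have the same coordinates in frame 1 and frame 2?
the cyan circle, the pink triangle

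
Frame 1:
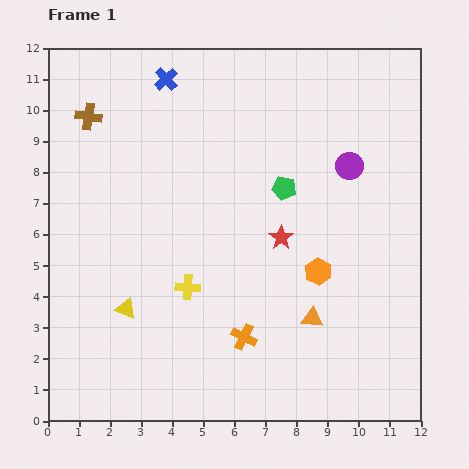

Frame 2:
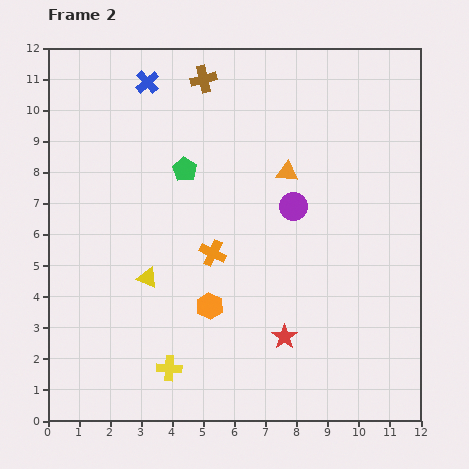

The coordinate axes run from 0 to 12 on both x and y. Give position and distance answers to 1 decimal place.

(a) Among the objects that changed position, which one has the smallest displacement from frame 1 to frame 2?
the blue cross

(moved 0.6)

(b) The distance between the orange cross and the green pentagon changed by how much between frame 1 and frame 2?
-2.2

Distance in frame 1: 5.0. Distance in frame 2: 2.8.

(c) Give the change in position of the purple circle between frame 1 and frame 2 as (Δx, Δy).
(-1.8, -1.3)

The purple circle was at (9.7, 8.2) in frame 1 and (7.9, 6.9) in frame 2.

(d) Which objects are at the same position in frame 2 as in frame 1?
none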